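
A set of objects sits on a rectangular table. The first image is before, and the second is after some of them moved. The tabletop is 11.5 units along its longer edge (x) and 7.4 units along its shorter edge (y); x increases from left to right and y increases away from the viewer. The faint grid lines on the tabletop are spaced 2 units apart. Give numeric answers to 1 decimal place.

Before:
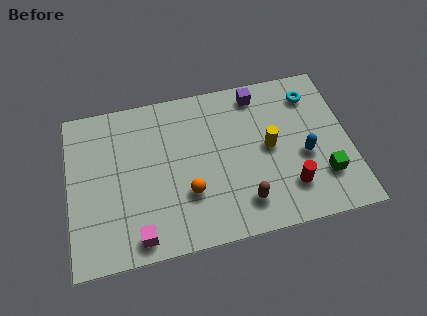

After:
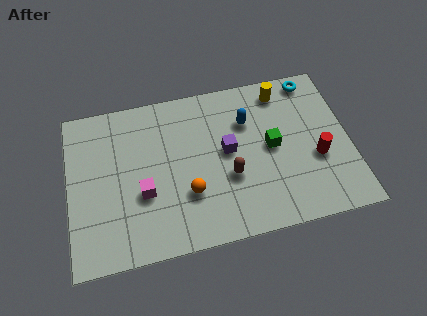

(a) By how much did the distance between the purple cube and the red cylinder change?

-0.9

Before: roughly 4.7 units apart; after: 3.8. That's 0.9 units closer together.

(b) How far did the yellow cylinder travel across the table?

2.6

The yellow cylinder was near (8.2, 3.8) before and (8.9, 6.3) after, so it travelled √(0.7² + 2.5²) ≈ 2.6 units.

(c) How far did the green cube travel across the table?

2.7

From (10.3, 2.0) to (8.3, 3.8), the green cube covered √(2.0² + 1.8²) ≈ 2.7 units.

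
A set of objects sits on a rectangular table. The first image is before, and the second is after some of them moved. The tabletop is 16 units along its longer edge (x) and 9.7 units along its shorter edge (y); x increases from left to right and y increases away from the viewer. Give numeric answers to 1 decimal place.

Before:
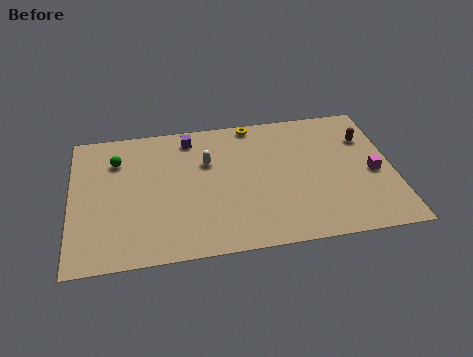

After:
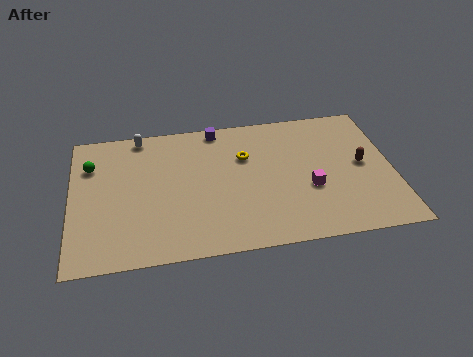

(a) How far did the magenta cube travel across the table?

3.3

The magenta cube moved from about (15.0, 4.3) to (11.8, 3.7), a distance of √(3.2² + 0.6²) ≈ 3.3.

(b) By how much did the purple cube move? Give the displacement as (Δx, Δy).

(1.4, 0.5)

From the two frames, the purple cube sits at roughly (6.0, 8.3) before and (7.4, 8.8) after.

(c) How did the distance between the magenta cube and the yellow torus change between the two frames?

-3.2

They were about 7.4 units apart before and 4.2 after — 3.2 units closer together.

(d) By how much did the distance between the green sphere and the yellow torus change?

+0.6

The distance was about 7.1 in the first image and 7.7 in the second, so they moved 0.6 units further apart.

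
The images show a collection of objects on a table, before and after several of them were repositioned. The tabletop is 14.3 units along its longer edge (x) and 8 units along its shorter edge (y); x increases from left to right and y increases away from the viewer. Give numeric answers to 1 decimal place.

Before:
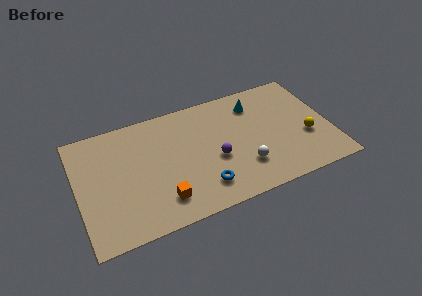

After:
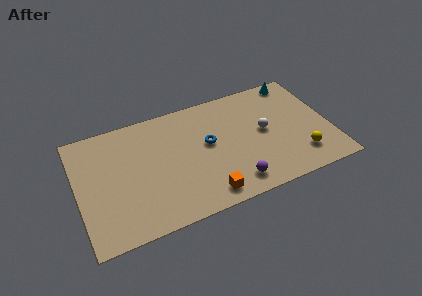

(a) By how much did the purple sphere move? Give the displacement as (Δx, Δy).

(0.8, -2.0)

The purple sphere was at about (7.7, 3.3) and moved to about (8.5, 1.3).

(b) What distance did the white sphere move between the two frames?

2.4

The white sphere was near (9.2, 2.2) before and (10.6, 4.2) after, so it travelled √(1.4² + 2.0²) ≈ 2.4 units.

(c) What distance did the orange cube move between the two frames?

2.5

The orange cube moved from about (4.5, 1.7) to (6.9, 1.1), a distance of √(2.4² + 0.6²) ≈ 2.5.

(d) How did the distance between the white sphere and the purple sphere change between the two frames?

+1.7

Before: roughly 1.9 units apart; after: 3.6. That's 1.7 units further apart.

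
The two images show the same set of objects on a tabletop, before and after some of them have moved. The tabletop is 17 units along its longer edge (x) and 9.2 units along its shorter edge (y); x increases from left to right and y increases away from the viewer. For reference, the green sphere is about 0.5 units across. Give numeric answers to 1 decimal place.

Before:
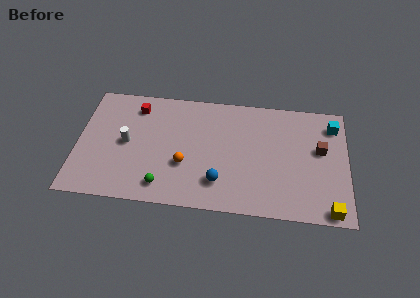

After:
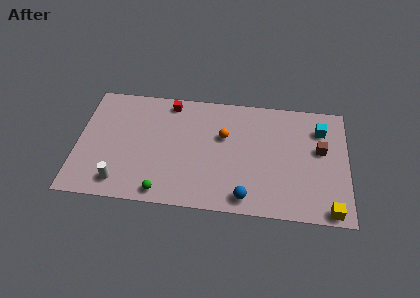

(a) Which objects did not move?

the yellow cube and the brown cube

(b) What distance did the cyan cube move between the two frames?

0.9

From (16.1, 7.4) to (15.3, 7.0), the cyan cube covered √(0.8² + 0.4²) ≈ 0.9 units.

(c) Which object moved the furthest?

the orange sphere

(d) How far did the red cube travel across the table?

2.2

The red cube moved from about (3.6, 7.5) to (5.7, 8.1), a distance of √(2.1² + 0.6²) ≈ 2.2.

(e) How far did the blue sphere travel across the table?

2.0

The blue sphere was near (9.0, 2.2) before and (10.7, 1.2) after, so it travelled √(1.7² + 1.0²) ≈ 2.0 units.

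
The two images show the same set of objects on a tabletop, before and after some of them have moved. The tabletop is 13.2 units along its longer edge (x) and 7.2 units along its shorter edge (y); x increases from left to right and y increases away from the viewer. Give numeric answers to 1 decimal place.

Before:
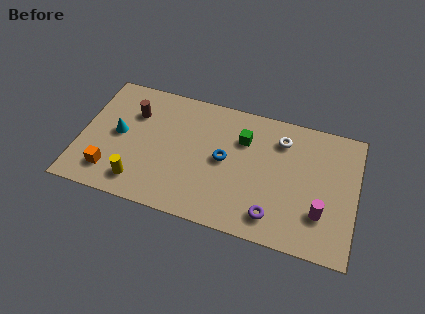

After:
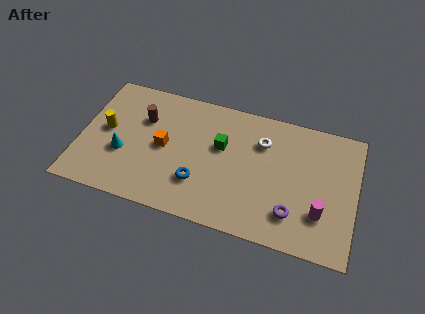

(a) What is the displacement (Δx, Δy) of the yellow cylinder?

(-1.8, 2.5)

The yellow cylinder started near (3.0, 1.3) and ended near (1.2, 3.8).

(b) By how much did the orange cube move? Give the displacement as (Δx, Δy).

(2.4, 2.1)

The orange cube was at about (1.6, 1.5) and moved to about (4.0, 3.6).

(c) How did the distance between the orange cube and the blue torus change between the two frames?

-3.4

The distance was about 5.7 in the first image and 2.3 in the second, so they moved 3.4 units closer together.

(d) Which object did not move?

the magenta cylinder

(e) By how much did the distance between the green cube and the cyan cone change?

-1.2

Before: roughly 6.1 units apart; after: 4.9. That's 1.2 units closer together.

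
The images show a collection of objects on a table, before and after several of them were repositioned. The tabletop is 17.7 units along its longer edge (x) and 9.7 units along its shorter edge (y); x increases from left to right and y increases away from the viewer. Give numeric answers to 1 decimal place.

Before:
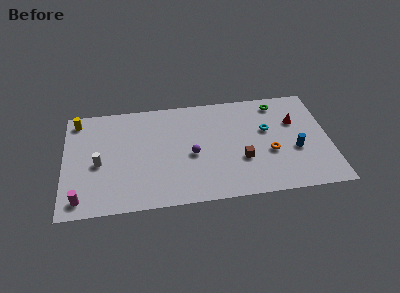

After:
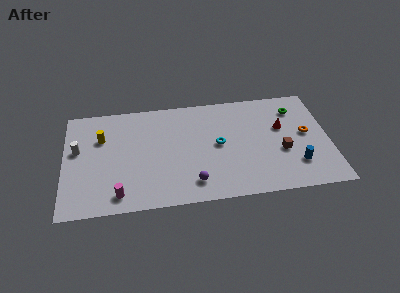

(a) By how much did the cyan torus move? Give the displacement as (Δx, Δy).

(-3.3, -0.9)

The cyan torus started near (13.6, 5.9) and ended near (10.3, 5.0).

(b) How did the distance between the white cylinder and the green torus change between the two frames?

+2.1

They were about 12.7 units apart before and 14.8 after — 2.1 units further apart.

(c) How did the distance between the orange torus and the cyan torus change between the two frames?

+3.8

The distance was about 2.1 in the first image and 5.9 in the second, so they moved 3.8 units further apart.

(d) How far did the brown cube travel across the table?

2.7

The brown cube moved from about (11.8, 3.4) to (14.5, 3.8), a distance of √(2.7² + 0.4²) ≈ 2.7.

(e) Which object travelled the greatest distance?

the cyan torus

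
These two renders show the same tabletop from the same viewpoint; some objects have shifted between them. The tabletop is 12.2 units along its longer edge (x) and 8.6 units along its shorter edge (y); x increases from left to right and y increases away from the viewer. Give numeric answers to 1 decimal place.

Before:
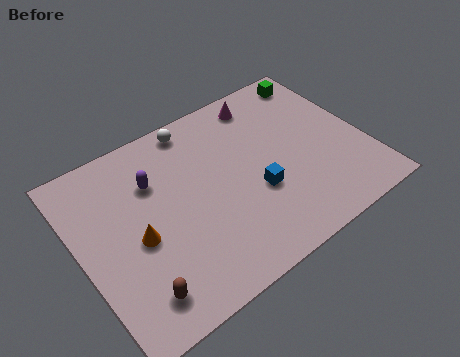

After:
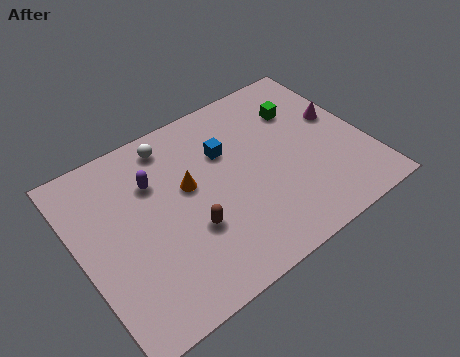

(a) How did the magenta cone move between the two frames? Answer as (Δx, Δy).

(2.8, -2.4)

The magenta cone started near (8.5, 7.4) and ended near (11.3, 5.0).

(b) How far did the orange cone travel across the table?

2.7

From (2.3, 3.8) to (4.7, 5.0), the orange cone covered √(2.4² + 1.2²) ≈ 2.7 units.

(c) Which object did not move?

the purple capsule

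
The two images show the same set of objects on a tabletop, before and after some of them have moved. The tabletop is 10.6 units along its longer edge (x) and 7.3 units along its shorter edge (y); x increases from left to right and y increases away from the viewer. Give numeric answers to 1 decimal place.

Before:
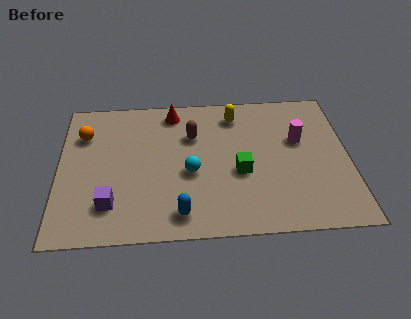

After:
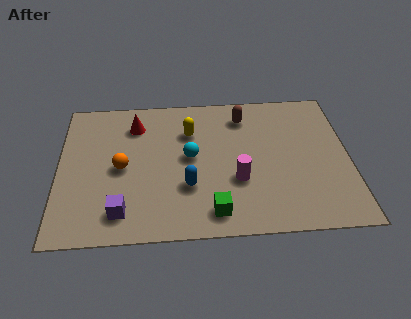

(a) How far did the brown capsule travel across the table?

2.1

The brown capsule moved from about (4.9, 5.0) to (6.8, 5.9), a distance of √(1.9² + 0.9²) ≈ 2.1.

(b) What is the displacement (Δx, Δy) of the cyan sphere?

(0.0, 0.8)

The cyan sphere started near (4.8, 3.1) and ended near (4.8, 3.9).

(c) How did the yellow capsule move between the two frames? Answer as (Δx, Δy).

(-1.7, -0.8)

The yellow capsule was at about (6.5, 6.0) and moved to about (4.8, 5.2).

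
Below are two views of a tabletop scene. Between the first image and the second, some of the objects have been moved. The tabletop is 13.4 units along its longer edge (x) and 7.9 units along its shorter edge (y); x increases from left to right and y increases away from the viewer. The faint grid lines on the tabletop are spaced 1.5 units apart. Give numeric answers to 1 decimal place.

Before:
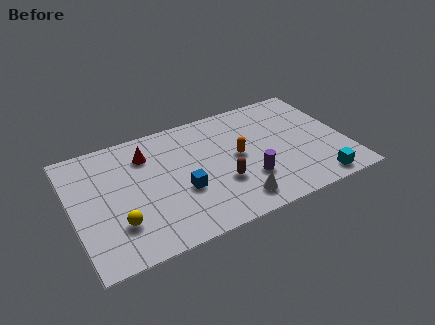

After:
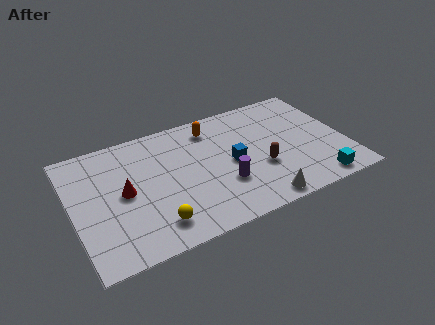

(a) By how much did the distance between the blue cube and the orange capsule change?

-0.3

They were about 3.1 units apart before and 2.8 after — 0.3 units closer together.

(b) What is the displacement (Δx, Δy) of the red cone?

(-1.3, -2.0)

The red cone was at about (3.8, 6.0) and moved to about (2.5, 4.0).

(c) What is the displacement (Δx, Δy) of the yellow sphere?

(1.7, -0.7)

From the two frames, the yellow sphere sits at roughly (2.0, 2.2) before and (3.7, 1.5) after.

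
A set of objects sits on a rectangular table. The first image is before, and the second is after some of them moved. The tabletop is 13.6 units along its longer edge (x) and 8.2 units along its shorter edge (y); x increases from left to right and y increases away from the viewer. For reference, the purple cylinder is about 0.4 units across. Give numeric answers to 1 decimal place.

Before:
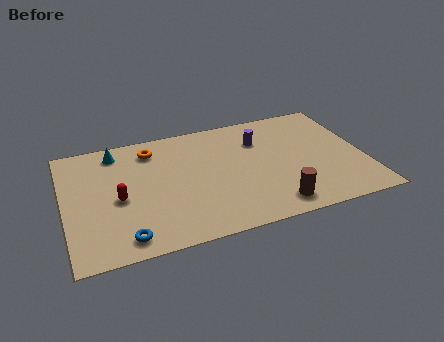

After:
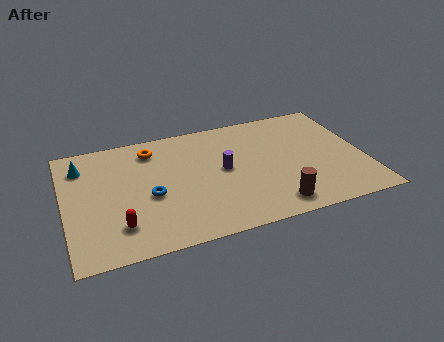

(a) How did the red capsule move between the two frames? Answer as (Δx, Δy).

(-0.1, -1.8)

The red capsule was at about (2.4, 3.7) and moved to about (2.3, 1.9).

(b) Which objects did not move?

the orange torus and the brown cylinder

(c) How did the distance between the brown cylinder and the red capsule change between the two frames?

-0.3

The distance was about 7.2 in the first image and 6.9 in the second, so they moved 0.3 units closer together.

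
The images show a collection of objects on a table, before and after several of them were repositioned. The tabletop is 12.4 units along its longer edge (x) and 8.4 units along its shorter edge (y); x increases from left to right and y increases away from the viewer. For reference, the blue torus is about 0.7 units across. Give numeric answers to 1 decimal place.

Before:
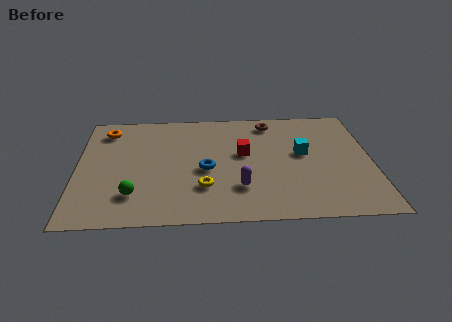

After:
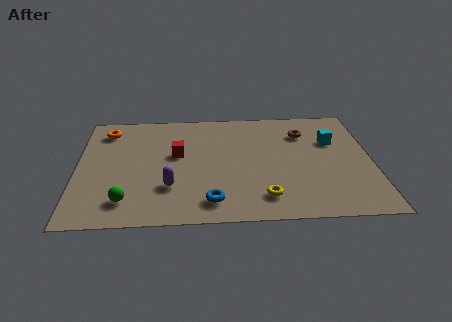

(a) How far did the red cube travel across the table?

2.8

The red cube was near (7.0, 4.8) before and (4.2, 4.9) after, so it travelled √(2.8² + 0.1²) ≈ 2.8 units.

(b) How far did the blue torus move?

2.3

The blue torus moved from about (5.4, 3.7) to (5.6, 1.4), a distance of √(0.2² + 2.3²) ≈ 2.3.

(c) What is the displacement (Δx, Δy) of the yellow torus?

(2.5, -0.8)

The yellow torus started near (5.3, 2.4) and ended near (7.8, 1.6).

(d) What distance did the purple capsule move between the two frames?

2.9

The purple capsule moved from about (6.8, 2.3) to (3.9, 2.5), a distance of √(2.9² + 0.2²) ≈ 2.9.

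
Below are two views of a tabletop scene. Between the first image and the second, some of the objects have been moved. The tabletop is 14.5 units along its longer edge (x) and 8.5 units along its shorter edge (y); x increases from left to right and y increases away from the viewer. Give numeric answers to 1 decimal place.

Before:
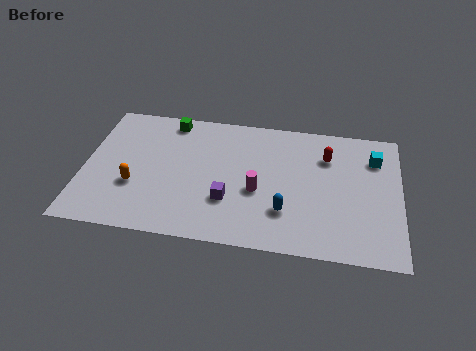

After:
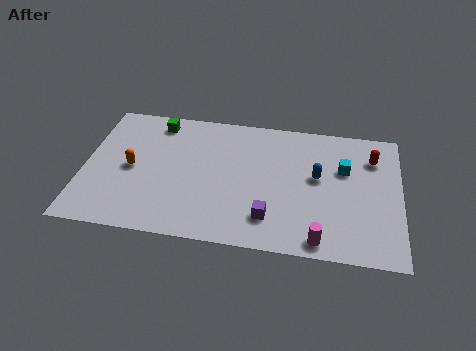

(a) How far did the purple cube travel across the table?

2.1

The purple cube was near (6.7, 2.7) before and (8.6, 1.9) after, so it travelled √(1.9² + 0.8²) ≈ 2.1 units.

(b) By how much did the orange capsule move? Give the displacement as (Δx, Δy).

(-0.2, 1.1)

The orange capsule started near (2.4, 3.0) and ended near (2.2, 4.1).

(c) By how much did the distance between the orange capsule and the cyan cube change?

-1.6

The distance was about 11.4 in the first image and 9.8 in the second, so they moved 1.6 units closer together.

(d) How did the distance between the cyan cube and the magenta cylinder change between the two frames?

-1.3

Before: roughly 6.0 units apart; after: 4.7. That's 1.3 units closer together.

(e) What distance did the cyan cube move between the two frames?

1.7

From (13.3, 6.4) to (11.9, 5.5), the cyan cube covered √(1.4² + 0.9²) ≈ 1.7 units.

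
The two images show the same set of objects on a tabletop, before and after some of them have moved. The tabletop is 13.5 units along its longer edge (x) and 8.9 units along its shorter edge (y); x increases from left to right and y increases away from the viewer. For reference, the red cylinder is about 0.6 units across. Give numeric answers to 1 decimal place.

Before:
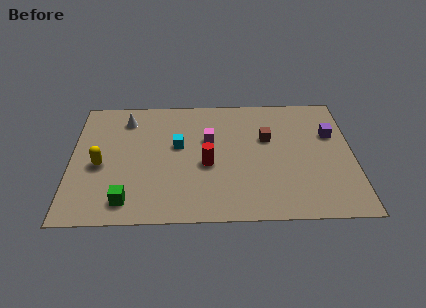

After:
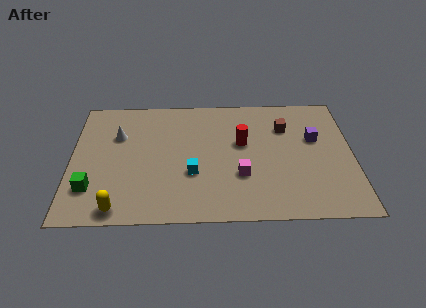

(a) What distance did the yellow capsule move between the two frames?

3.1

From (1.4, 3.9) to (2.3, 0.9), the yellow capsule covered √(0.9² + 3.0²) ≈ 3.1 units.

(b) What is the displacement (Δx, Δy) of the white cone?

(-0.4, -1.2)

From the two frames, the white cone sits at roughly (2.6, 7.2) before and (2.2, 6.0) after.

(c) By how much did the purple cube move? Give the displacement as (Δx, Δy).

(-0.8, -0.3)

From the two frames, the purple cube sits at roughly (12.5, 5.8) before and (11.7, 5.5) after.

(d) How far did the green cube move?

1.9

The green cube moved from about (2.7, 1.4) to (1.0, 2.3), a distance of √(1.7² + 0.9²) ≈ 1.9.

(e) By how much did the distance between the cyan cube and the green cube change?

+0.4

They were about 4.5 units apart before and 4.9 after — 0.4 units further apart.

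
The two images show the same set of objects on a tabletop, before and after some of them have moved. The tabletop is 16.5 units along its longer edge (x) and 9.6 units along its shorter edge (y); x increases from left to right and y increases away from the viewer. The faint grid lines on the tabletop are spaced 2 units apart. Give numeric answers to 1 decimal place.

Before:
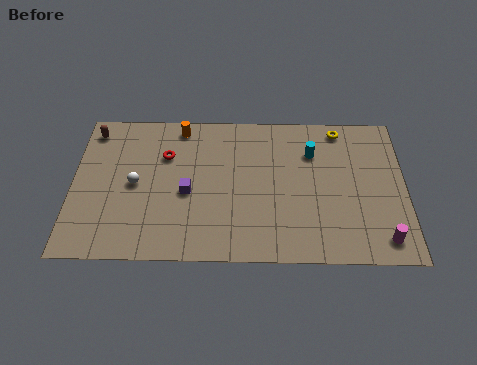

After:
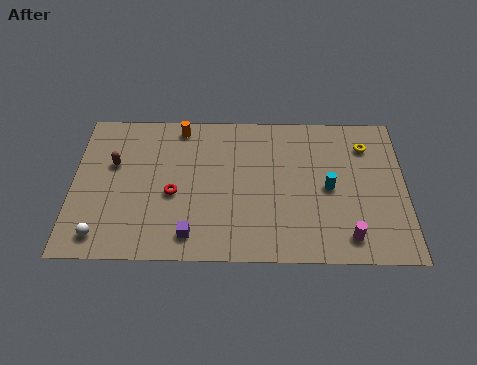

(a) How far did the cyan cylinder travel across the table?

2.4

The cyan cylinder moved from about (11.9, 6.9) to (12.7, 4.6), a distance of √(0.8² + 2.3²) ≈ 2.4.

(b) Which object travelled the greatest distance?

the white sphere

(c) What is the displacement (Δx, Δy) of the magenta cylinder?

(-1.7, 0.1)

The magenta cylinder was at about (15.3, 1.4) and moved to about (13.6, 1.5).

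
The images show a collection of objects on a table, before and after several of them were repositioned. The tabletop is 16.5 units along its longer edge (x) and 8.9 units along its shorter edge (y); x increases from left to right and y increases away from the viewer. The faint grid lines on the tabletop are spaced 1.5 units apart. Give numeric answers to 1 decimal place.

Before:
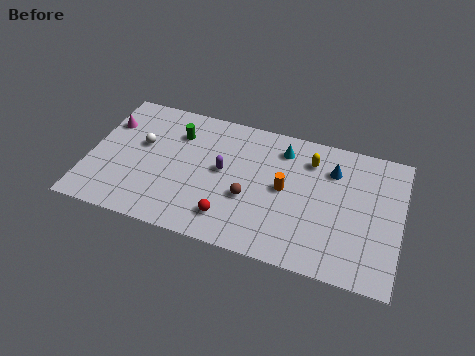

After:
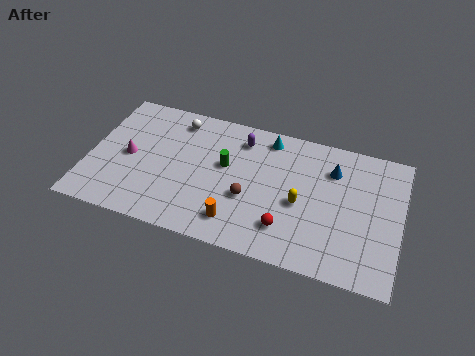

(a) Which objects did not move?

the brown sphere and the blue cone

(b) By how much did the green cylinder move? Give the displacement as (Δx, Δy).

(2.7, -1.4)

The green cylinder started near (4.5, 6.6) and ended near (7.2, 5.2).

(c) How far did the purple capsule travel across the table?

2.5

The purple capsule was near (7.1, 4.8) before and (7.9, 7.2) after, so it travelled √(0.8² + 2.4²) ≈ 2.5 units.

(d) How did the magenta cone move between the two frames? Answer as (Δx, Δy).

(1.3, -2.0)

The magenta cone was at about (0.8, 6.3) and moved to about (2.1, 4.3).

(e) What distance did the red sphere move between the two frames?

3.0

From (7.7, 1.8) to (10.7, 2.1), the red sphere covered √(3.0² + 0.3²) ≈ 3.0 units.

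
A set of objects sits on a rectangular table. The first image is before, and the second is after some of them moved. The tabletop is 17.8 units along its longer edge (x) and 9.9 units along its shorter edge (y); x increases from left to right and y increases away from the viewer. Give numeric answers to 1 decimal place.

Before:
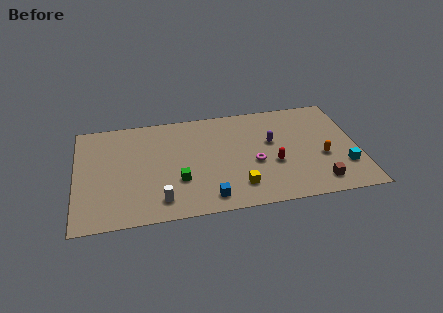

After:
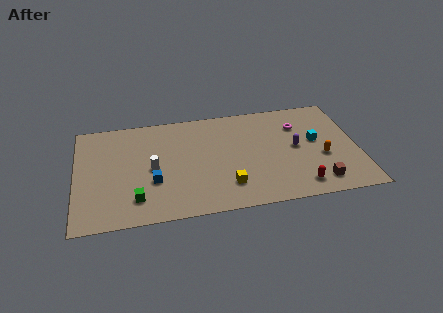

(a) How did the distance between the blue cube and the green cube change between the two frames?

-0.8

They were about 2.6 units apart before and 1.8 after — 0.8 units closer together.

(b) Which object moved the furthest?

the magenta torus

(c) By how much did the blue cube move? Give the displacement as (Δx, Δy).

(-3.4, 2.1)

The blue cube was at about (8.2, 1.4) and moved to about (4.8, 3.5).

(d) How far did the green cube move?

3.0

From (6.4, 3.3) to (3.7, 2.1), the green cube covered √(2.7² + 1.2²) ≈ 3.0 units.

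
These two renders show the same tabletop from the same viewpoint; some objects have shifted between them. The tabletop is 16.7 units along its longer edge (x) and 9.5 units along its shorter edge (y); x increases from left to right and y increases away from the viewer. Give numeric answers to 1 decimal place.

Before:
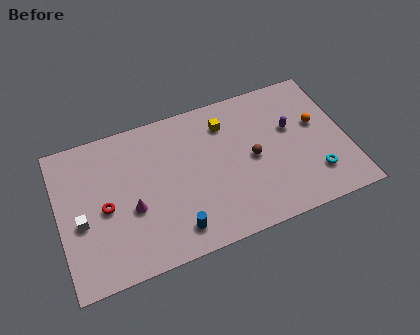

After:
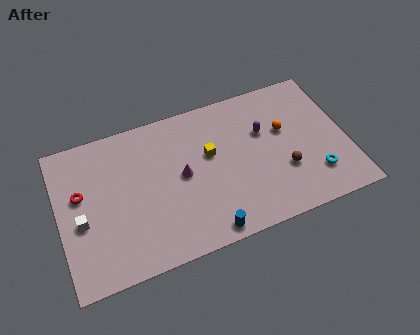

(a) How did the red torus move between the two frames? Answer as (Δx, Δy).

(-1.3, 1.3)

The red torus was at about (2.6, 4.4) and moved to about (1.3, 5.7).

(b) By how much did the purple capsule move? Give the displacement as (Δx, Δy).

(-1.6, 0.3)

From the two frames, the purple capsule sits at roughly (13.6, 5.8) before and (12.0, 6.1) after.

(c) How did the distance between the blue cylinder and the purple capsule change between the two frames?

-1.8

Before: roughly 8.3 units apart; after: 6.5. That's 1.8 units closer together.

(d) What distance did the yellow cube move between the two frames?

2.0

The yellow cube was near (9.9, 7.4) before and (8.8, 5.7) after, so it travelled √(1.1² + 1.7²) ≈ 2.0 units.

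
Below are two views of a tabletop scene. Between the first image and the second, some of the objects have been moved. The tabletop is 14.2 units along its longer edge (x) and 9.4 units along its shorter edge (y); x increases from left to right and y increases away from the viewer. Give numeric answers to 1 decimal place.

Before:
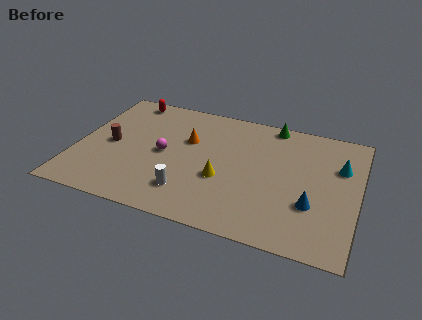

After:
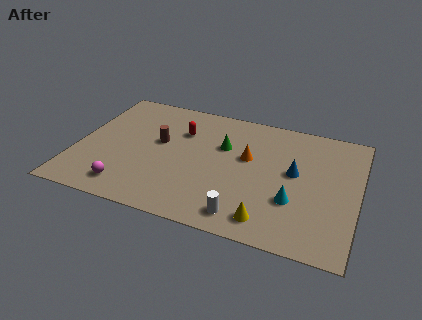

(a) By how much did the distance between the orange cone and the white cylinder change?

+0.4

The distance was about 3.9 in the first image and 4.3 in the second, so they moved 0.4 units further apart.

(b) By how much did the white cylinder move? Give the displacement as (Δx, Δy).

(2.9, -0.8)

The white cylinder was at about (5.9, 2.1) and moved to about (8.8, 1.3).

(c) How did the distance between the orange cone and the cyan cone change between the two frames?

-4.2

They were about 7.7 units apart before and 3.5 after — 4.2 units closer together.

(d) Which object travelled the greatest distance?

the cyan cone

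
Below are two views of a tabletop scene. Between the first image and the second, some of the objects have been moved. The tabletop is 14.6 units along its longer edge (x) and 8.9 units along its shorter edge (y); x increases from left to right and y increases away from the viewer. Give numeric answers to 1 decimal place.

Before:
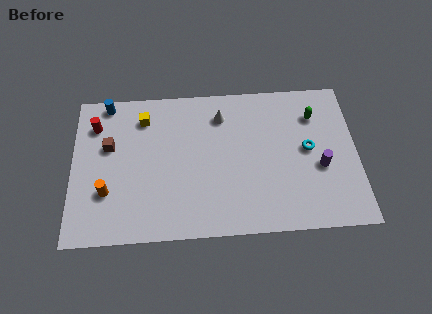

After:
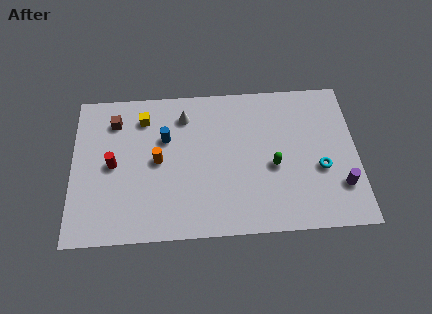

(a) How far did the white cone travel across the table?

1.9

The white cone moved from about (7.7, 7.0) to (5.8, 7.1), a distance of √(1.9² + 0.1²) ≈ 1.9.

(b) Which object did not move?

the yellow cube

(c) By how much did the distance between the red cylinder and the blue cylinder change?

+1.6

Before: roughly 1.4 units apart; after: 3.0. That's 1.6 units further apart.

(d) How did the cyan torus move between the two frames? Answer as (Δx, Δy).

(0.6, -1.2)

The cyan torus started near (12.1, 4.7) and ended near (12.7, 3.5).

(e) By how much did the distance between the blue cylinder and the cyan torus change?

-2.6

The distance was about 10.8 in the first image and 8.2 in the second, so they moved 2.6 units closer together.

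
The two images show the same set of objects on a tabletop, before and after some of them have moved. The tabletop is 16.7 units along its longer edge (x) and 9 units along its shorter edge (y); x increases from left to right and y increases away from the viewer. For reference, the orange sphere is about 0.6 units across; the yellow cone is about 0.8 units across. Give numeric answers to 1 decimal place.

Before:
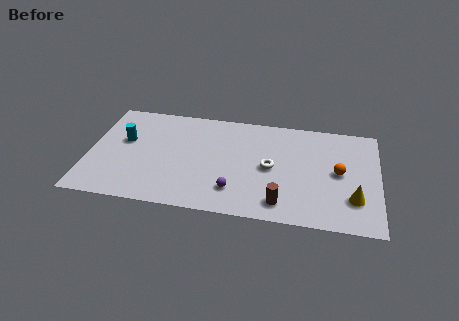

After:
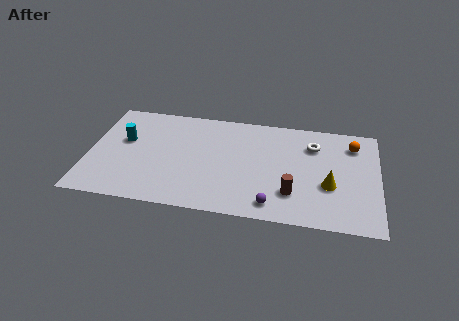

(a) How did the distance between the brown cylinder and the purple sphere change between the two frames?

-1.2

The distance was about 2.8 in the first image and 1.6 in the second, so they moved 1.2 units closer together.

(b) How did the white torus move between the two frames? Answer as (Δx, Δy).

(2.4, 2.3)

From the two frames, the white torus sits at roughly (10.5, 4.4) before and (12.9, 6.7) after.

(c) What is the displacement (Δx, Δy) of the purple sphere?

(2.2, -0.8)

From the two frames, the purple sphere sits at roughly (8.5, 2.1) before and (10.7, 1.3) after.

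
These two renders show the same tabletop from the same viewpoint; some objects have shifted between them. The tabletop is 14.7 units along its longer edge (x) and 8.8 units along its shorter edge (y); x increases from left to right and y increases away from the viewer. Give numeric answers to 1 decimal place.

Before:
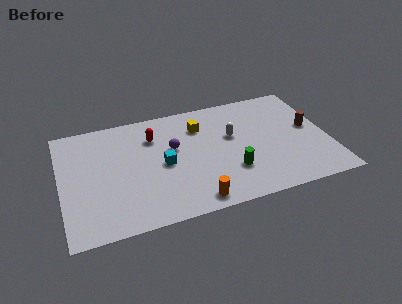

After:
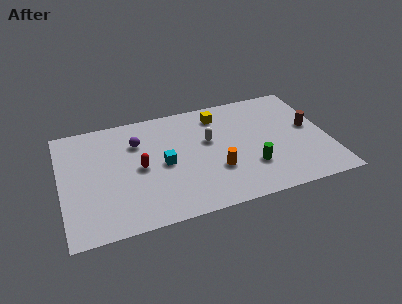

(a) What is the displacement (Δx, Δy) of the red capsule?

(-0.9, -2.2)

From the two frames, the red capsule sits at roughly (5.2, 6.5) before and (4.3, 4.3) after.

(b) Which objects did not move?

the cyan cube and the brown cylinder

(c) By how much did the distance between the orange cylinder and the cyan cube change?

-0.4

The distance was about 3.5 in the first image and 3.1 in the second, so they moved 0.4 units closer together.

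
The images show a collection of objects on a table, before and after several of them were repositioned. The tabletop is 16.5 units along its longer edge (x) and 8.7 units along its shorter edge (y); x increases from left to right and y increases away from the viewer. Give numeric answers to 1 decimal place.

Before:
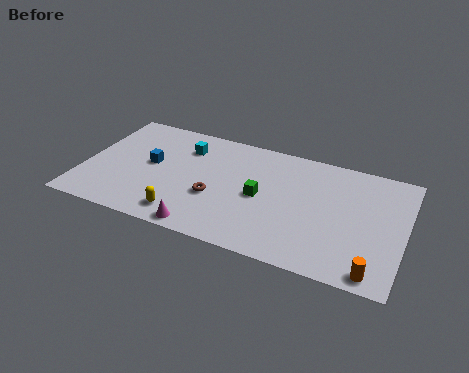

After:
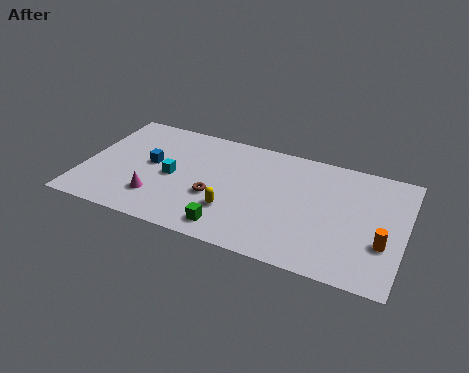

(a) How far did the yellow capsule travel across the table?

2.7

From (5.5, 1.4) to (7.9, 2.6), the yellow capsule covered √(2.4² + 1.2²) ≈ 2.7 units.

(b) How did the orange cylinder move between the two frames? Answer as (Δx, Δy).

(0.3, 2.1)

The orange cylinder was at about (15.2, 0.9) and moved to about (15.5, 3.0).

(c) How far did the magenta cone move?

3.0

From (6.6, 0.8) to (4.0, 2.2), the magenta cone covered √(2.6² + 1.4²) ≈ 3.0 units.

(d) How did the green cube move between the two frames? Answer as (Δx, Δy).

(-1.3, -2.9)

From the two frames, the green cube sits at roughly (9.2, 4.2) before and (7.9, 1.3) after.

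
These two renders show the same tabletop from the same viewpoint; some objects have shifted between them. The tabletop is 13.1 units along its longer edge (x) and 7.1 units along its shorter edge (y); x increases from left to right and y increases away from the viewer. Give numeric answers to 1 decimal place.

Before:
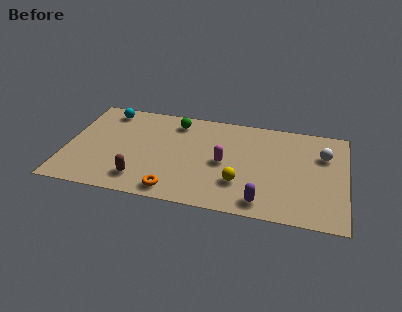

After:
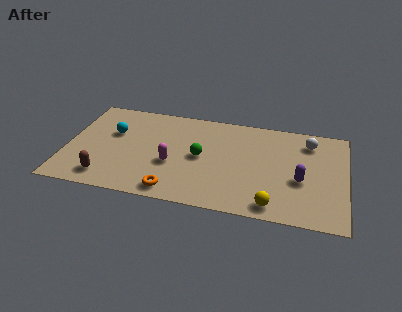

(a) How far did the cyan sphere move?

1.6

The cyan sphere was near (1.7, 6.1) before and (2.1, 4.5) after, so it travelled √(0.4² + 1.6²) ≈ 1.6 units.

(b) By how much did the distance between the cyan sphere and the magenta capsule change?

-2.9

The distance was about 6.3 in the first image and 3.4 in the second, so they moved 2.9 units closer together.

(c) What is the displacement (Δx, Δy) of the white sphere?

(-0.7, 0.8)

The white sphere started near (12.0, 4.9) and ended near (11.3, 5.7).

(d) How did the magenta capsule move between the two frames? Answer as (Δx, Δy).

(-2.4, -0.6)

The magenta capsule was at about (7.4, 3.4) and moved to about (5.0, 2.8).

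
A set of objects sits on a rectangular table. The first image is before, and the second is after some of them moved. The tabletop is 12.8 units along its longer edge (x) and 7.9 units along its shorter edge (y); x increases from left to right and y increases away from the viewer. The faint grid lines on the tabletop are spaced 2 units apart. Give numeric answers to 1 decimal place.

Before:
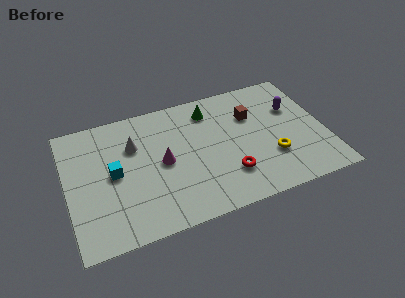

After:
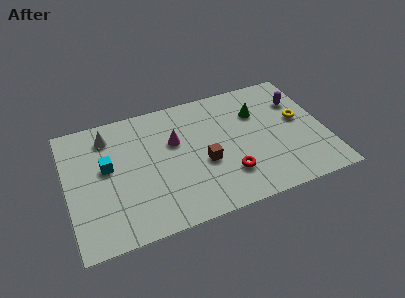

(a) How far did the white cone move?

1.6

The white cone was near (3.4, 5.4) before and (2.2, 6.4) after, so it travelled √(1.2² + 1.0²) ≈ 1.6 units.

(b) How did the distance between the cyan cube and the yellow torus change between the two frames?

+1.8

The distance was about 7.8 in the first image and 9.6 in the second, so they moved 1.8 units further apart.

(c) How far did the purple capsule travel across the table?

0.5

The purple capsule was near (11.4, 5.2) before and (11.7, 5.6) after, so it travelled √(0.3² + 0.4²) ≈ 0.5 units.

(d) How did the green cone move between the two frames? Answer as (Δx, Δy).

(2.3, -0.9)

The green cone was at about (7.3, 6.4) and moved to about (9.6, 5.5).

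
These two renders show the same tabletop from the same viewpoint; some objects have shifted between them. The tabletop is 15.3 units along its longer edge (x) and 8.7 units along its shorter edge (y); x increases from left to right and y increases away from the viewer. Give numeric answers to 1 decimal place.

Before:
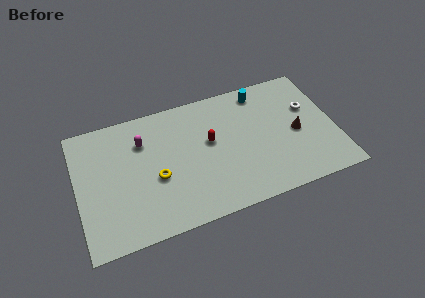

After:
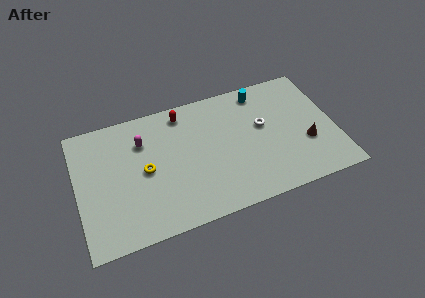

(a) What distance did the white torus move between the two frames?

2.8

The white torus was near (13.9, 5.5) before and (11.1, 5.1) after, so it travelled √(2.8² + 0.4²) ≈ 2.8 units.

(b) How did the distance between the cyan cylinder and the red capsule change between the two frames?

+0.6

The distance was about 4.1 in the first image and 4.7 in the second, so they moved 0.6 units further apart.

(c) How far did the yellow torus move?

0.9

From (4.6, 3.6) to (4.0, 4.3), the yellow torus covered √(0.6² + 0.7²) ≈ 0.9 units.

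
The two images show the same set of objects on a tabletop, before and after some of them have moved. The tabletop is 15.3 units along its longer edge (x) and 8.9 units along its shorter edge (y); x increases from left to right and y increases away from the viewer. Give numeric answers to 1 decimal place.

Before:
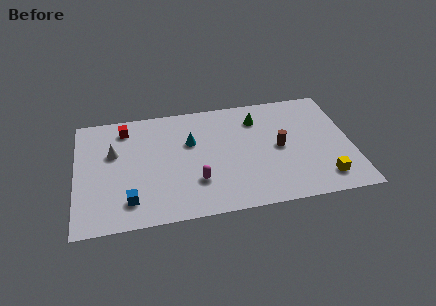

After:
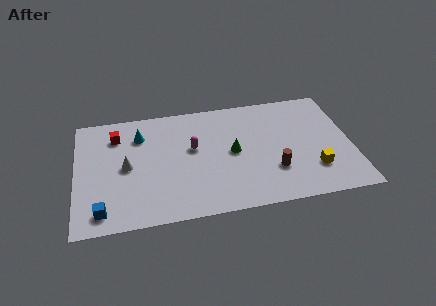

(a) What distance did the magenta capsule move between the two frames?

2.6

The magenta capsule moved from about (6.6, 2.6) to (6.5, 5.2), a distance of √(0.1² + 2.6²) ≈ 2.6.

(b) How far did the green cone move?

2.8

The green cone moved from about (10.2, 6.9) to (8.7, 4.5), a distance of √(1.5² + 2.4²) ≈ 2.8.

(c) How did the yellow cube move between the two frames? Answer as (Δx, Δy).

(-0.5, 0.8)

The yellow cube started near (13.6, 1.6) and ended near (13.1, 2.4).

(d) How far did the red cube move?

0.7

From (2.8, 7.4) to (2.3, 6.9), the red cube covered √(0.5² + 0.5²) ≈ 0.7 units.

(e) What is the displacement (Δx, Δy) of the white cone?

(0.7, -1.2)

The white cone started near (2.1, 5.6) and ended near (2.8, 4.4).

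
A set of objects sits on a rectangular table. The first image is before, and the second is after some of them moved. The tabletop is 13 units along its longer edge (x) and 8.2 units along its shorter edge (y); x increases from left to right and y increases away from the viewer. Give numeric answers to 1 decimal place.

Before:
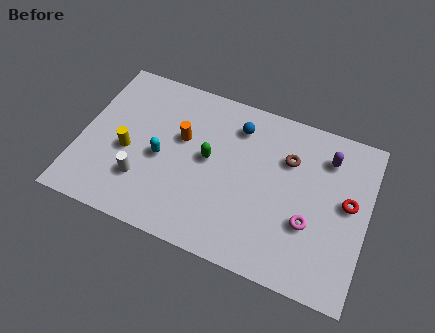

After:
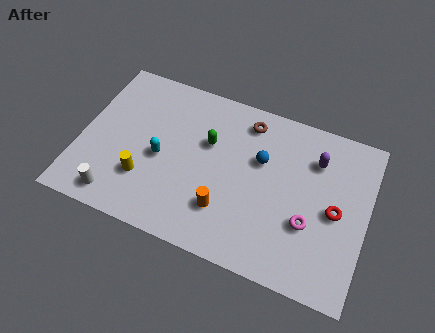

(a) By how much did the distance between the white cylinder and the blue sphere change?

+1.6

The distance was about 5.7 in the first image and 7.3 in the second, so they moved 1.6 units further apart.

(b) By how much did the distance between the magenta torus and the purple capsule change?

-0.3

Before: roughly 3.5 units apart; after: 3.2. That's 0.3 units closer together.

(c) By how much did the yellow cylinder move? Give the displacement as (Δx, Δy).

(0.9, -1.1)

The yellow cylinder was at about (2.2, 3.5) and moved to about (3.1, 2.4).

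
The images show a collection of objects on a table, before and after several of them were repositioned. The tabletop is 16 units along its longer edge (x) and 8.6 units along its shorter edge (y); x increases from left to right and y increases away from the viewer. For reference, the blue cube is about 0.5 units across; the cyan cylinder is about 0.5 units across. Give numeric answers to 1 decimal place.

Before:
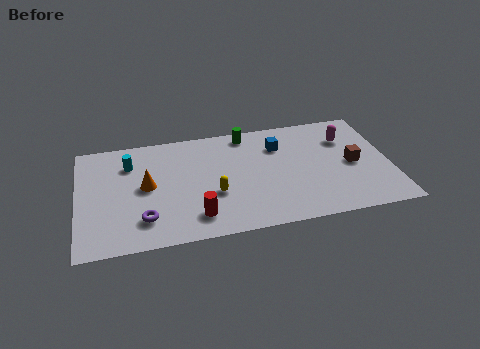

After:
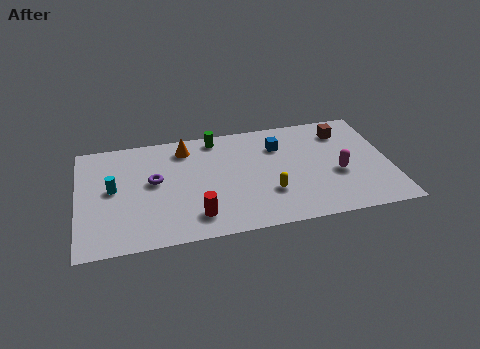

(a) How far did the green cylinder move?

1.6

The green cylinder was near (8.8, 7.6) before and (7.2, 7.6) after, so it travelled √(1.6² + 0.0²) ≈ 1.6 units.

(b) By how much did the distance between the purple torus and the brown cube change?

-0.9

They were about 11.0 units apart before and 10.1 after — 0.9 units closer together.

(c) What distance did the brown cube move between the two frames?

2.7

The brown cube was near (14.1, 4.1) before and (13.8, 6.8) after, so it travelled √(0.3² + 2.7²) ≈ 2.7 units.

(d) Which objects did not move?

the red cylinder and the blue cube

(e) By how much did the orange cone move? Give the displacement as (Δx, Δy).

(2.1, 2.6)

From the two frames, the orange cone sits at roughly (3.5, 4.5) before and (5.6, 7.1) after.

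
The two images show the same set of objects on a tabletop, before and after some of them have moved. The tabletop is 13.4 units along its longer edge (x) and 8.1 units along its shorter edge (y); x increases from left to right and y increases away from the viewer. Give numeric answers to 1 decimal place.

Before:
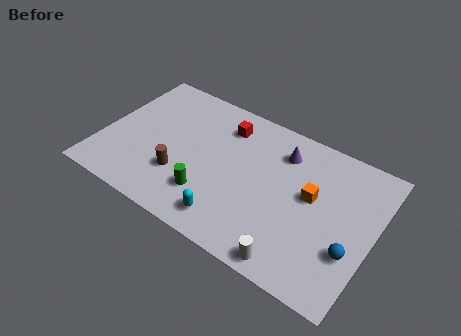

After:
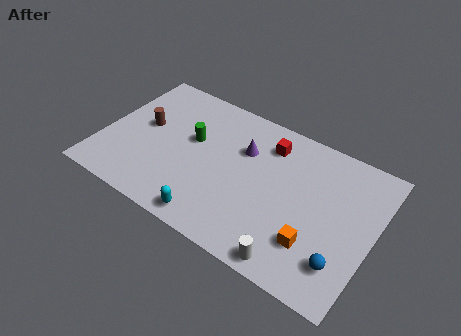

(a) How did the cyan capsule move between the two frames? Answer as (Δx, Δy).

(-0.8, -0.4)

The cyan capsule started near (6.8, 1.3) and ended near (6.0, 0.9).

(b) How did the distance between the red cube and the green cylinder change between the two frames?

-0.4

The distance was about 4.3 in the first image and 3.9 in the second, so they moved 0.4 units closer together.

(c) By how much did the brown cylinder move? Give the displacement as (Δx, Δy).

(-2.2, 2.0)

From the two frames, the brown cylinder sits at roughly (4.1, 2.5) before and (1.9, 4.5) after.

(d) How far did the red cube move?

2.2

The red cube moved from about (5.7, 6.4) to (7.9, 6.4), a distance of √(2.2² + 0.0²) ≈ 2.2.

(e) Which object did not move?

the white cylinder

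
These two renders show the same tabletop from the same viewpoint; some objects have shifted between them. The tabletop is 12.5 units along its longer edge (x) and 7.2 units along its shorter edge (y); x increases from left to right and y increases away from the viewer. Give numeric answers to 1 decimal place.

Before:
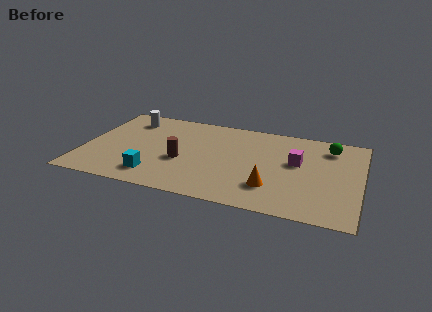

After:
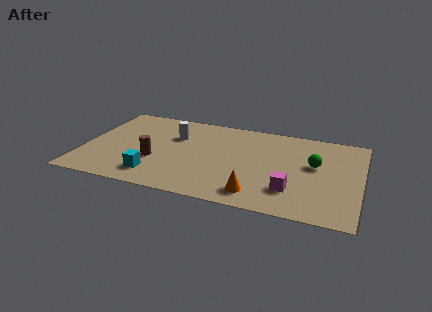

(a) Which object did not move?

the cyan cube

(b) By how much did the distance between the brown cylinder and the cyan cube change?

-0.7

The distance was about 1.9 in the first image and 1.2 in the second, so they moved 0.7 units closer together.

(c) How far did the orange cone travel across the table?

0.9

The orange cone moved from about (8.6, 1.9) to (8.0, 1.2), a distance of √(0.6² + 0.7²) ≈ 0.9.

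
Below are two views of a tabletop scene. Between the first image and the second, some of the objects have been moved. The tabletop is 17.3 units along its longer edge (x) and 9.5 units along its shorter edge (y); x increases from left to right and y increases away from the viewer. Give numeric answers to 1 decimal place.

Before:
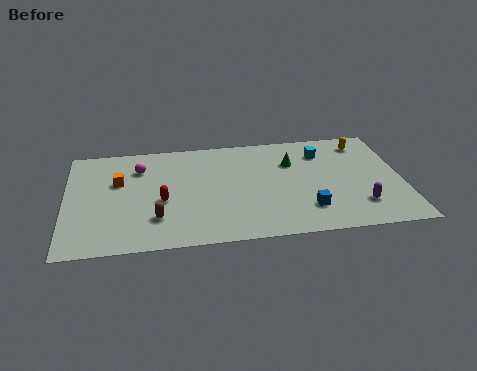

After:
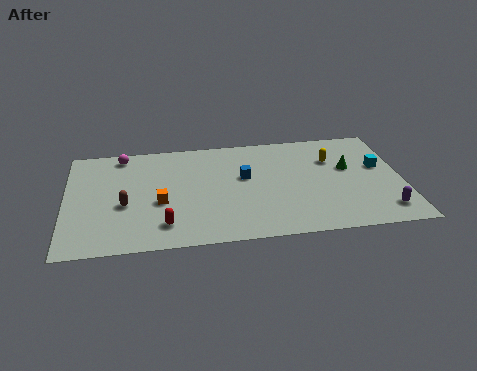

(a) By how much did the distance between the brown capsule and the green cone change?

+3.5

They were about 8.2 units apart before and 11.7 after — 3.5 units further apart.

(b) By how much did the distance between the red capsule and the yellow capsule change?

-1.3

The distance was about 11.3 in the first image and 10.0 in the second, so they moved 1.3 units closer together.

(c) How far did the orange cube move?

3.0

From (2.7, 6.0) to (4.8, 3.9), the orange cube covered √(2.1² + 2.1²) ≈ 3.0 units.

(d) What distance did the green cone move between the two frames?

3.0

The green cone moved from about (11.7, 6.6) to (14.6, 5.7), a distance of √(2.9² + 0.9²) ≈ 3.0.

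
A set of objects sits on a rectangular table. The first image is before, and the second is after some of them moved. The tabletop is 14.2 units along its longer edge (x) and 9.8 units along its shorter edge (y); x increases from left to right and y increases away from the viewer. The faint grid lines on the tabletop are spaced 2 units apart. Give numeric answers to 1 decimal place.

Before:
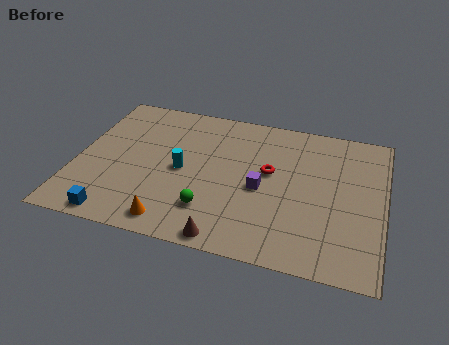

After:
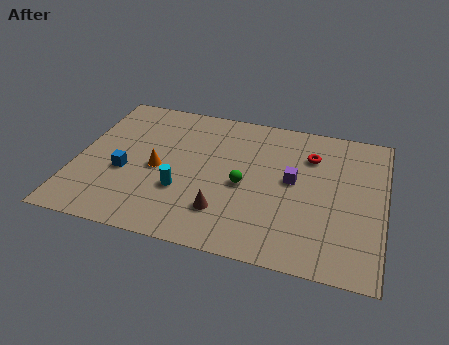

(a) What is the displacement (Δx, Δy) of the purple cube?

(1.4, 0.9)

The purple cube started near (8.6, 4.4) and ended near (10.0, 5.3).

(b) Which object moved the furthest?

the orange cone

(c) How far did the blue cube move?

3.0

From (2.2, 0.9) to (2.3, 3.9), the blue cube covered √(0.1² + 3.0²) ≈ 3.0 units.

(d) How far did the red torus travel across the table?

2.4

From (8.9, 5.6) to (10.7, 7.2), the red torus covered √(1.8² + 1.6²) ≈ 2.4 units.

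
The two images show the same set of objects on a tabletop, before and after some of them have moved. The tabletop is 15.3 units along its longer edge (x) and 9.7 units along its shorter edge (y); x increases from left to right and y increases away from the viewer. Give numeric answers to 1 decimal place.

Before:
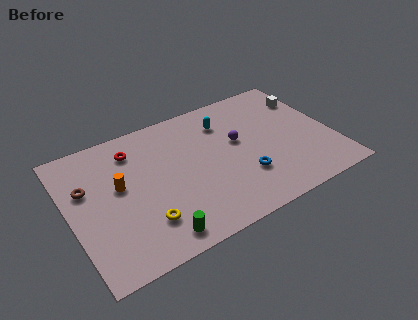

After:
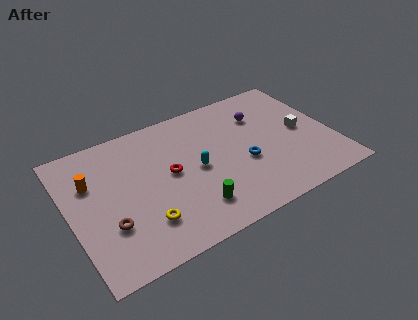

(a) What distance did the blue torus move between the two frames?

1.0

The blue torus was near (9.8, 2.9) before and (10.0, 3.9) after, so it travelled √(0.2² + 1.0²) ≈ 1.0 units.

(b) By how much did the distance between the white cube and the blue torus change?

-2.6

Before: roughly 6.3 units apart; after: 3.7. That's 2.6 units closer together.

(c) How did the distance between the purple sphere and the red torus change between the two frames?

-0.3

Before: roughly 6.3 units apart; after: 6.0. That's 0.3 units closer together.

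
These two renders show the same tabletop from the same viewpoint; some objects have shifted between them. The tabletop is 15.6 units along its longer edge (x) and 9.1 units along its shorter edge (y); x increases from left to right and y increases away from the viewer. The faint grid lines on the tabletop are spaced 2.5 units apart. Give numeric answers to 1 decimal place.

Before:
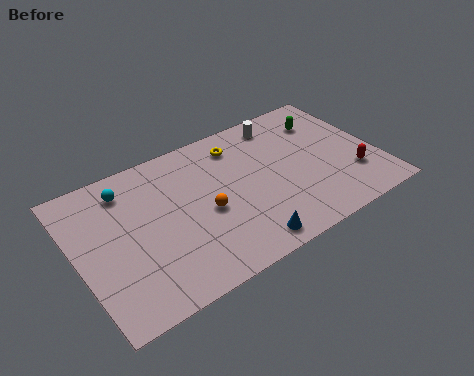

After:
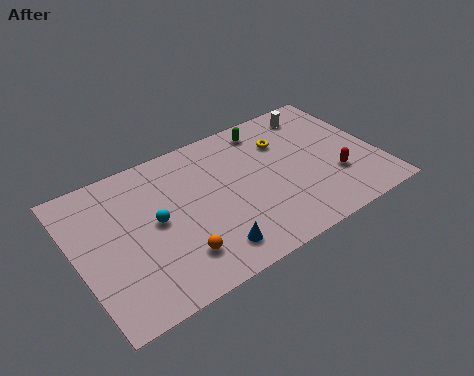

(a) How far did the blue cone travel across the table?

1.8

The blue cone was near (8.0, 1.1) before and (6.3, 1.6) after, so it travelled √(1.7² + 0.5²) ≈ 1.8 units.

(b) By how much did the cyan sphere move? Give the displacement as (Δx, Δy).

(1.1, -2.7)

The cyan sphere started near (2.9, 7.4) and ended near (4.0, 4.7).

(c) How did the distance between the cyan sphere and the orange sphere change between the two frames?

-2.3

Before: roughly 5.0 units apart; after: 2.7. That's 2.3 units closer together.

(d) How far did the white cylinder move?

1.9

From (11.2, 7.8) to (13.1, 7.7), the white cylinder covered √(1.9² + 0.1²) ≈ 1.9 units.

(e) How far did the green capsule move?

3.1

The green capsule moved from about (13.4, 6.9) to (10.4, 7.8), a distance of √(3.0² + 0.9²) ≈ 3.1.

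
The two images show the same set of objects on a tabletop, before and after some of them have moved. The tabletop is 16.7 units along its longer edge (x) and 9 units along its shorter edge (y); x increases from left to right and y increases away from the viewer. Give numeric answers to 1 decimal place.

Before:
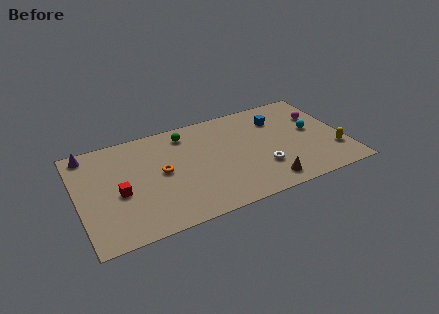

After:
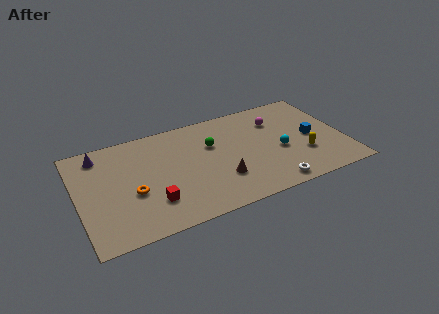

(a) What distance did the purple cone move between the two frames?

0.8

The purple cone moved from about (0.9, 8.0) to (1.6, 7.6), a distance of √(0.7² + 0.4²) ≈ 0.8.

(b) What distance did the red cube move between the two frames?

2.4

The red cube was near (2.5, 3.9) before and (4.4, 2.4) after, so it travelled √(1.9² + 1.5²) ≈ 2.4 units.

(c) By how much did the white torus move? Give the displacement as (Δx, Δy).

(0.4, -1.7)

From the two frames, the white torus sits at roughly (11.3, 2.7) before and (11.7, 1.0) after.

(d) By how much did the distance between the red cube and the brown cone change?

-5.0

Before: roughly 9.3 units apart; after: 4.3. That's 5.0 units closer together.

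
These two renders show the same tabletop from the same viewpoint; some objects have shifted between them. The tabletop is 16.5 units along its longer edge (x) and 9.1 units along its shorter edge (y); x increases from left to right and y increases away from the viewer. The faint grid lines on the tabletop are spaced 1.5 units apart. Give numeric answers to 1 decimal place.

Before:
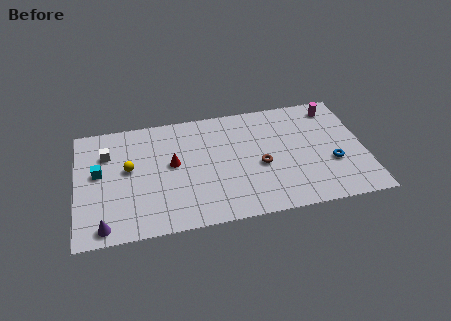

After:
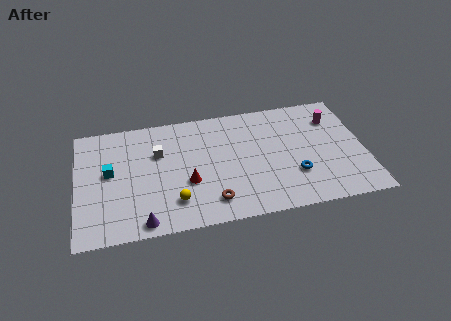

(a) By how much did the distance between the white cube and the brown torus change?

-3.9

They were about 9.1 units apart before and 5.2 after — 3.9 units closer together.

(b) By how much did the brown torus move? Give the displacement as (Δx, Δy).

(-2.9, -2.2)

The brown torus was at about (10.5, 3.9) and moved to about (7.6, 1.7).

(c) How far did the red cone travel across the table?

1.8

The red cone moved from about (5.5, 5.0) to (6.3, 3.4), a distance of √(0.8² + 1.6²) ≈ 1.8.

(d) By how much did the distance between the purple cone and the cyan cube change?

+0.4

They were about 4.1 units apart before and 4.5 after — 0.4 units further apart.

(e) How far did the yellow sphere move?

3.9

From (3.0, 5.1) to (5.5, 2.1), the yellow sphere covered √(2.5² + 3.0²) ≈ 3.9 units.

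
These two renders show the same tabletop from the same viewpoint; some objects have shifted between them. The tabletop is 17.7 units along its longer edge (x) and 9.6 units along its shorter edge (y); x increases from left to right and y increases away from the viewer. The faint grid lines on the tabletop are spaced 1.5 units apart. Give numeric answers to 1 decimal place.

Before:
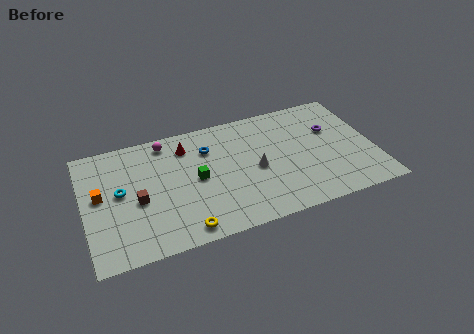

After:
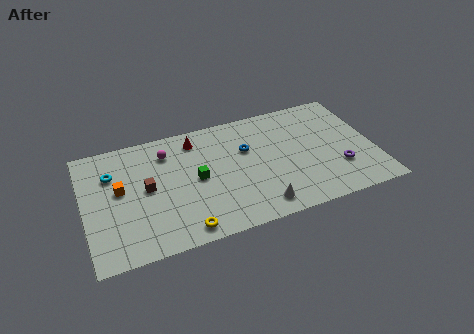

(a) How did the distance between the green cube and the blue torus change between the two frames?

+1.1

They were about 2.4 units apart before and 3.5 after — 1.1 units further apart.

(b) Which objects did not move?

the green cube and the yellow torus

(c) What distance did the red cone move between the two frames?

0.7

The red cone was near (6.4, 7.6) before and (7.0, 8.0) after, so it travelled √(0.6² + 0.4²) ≈ 0.7 units.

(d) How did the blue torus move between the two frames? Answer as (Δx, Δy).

(2.3, -0.8)

From the two frames, the blue torus sits at roughly (7.7, 7.0) before and (10.0, 6.2) after.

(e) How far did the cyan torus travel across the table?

1.6

The cyan torus was near (2.2, 5.2) before and (1.8, 6.8) after, so it travelled √(0.4² + 1.6²) ≈ 1.6 units.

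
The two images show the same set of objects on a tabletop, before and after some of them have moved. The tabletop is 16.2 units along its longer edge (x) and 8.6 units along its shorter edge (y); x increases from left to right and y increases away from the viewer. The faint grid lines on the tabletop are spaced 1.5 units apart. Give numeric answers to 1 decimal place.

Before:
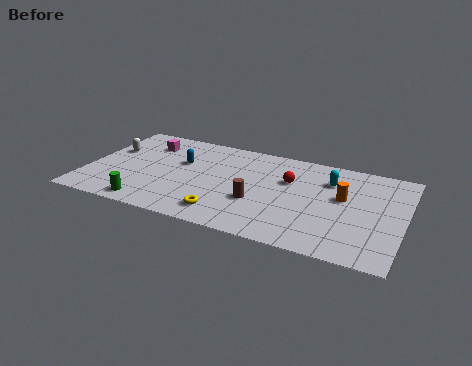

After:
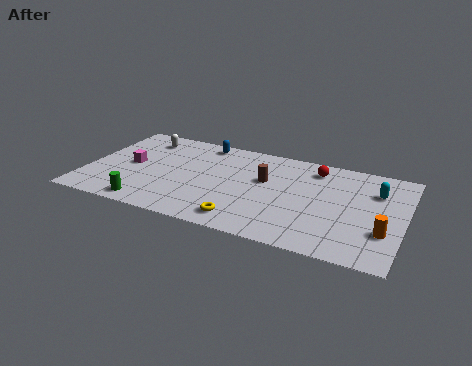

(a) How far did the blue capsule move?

2.4

From (4.7, 5.4) to (5.6, 7.6), the blue capsule covered √(0.9² + 2.2²) ≈ 2.4 units.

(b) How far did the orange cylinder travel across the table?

3.2

The orange cylinder was near (13.1, 5.0) before and (15.3, 2.7) after, so it travelled √(2.2² + 2.3²) ≈ 3.2 units.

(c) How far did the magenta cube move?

2.4

The magenta cube moved from about (2.7, 6.6) to (2.2, 4.3), a distance of √(0.5² + 2.3²) ≈ 2.4.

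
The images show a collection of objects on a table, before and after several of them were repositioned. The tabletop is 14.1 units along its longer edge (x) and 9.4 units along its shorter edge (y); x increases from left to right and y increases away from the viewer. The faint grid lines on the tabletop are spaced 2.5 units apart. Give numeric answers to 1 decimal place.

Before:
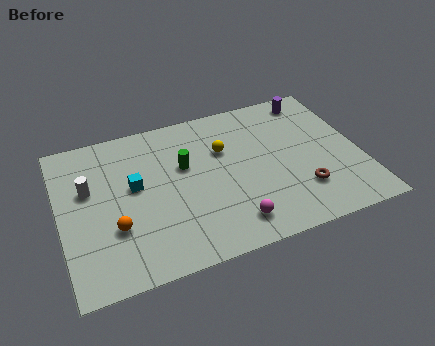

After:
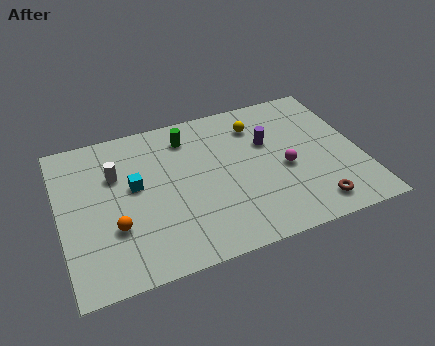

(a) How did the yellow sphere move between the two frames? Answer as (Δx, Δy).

(1.7, 1.1)

From the two frames, the yellow sphere sits at roughly (7.8, 6.2) before and (9.5, 7.3) after.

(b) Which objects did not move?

the cyan cube and the orange sphere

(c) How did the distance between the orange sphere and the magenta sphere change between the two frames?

+2.7

The distance was about 5.5 in the first image and 8.2 in the second, so they moved 2.7 units further apart.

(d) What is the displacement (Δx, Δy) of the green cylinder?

(0.3, 1.8)

The green cylinder started near (5.9, 5.8) and ended near (6.2, 7.6).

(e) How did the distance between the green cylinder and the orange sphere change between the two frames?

+1.5

They were about 4.4 units apart before and 5.9 after — 1.5 units further apart.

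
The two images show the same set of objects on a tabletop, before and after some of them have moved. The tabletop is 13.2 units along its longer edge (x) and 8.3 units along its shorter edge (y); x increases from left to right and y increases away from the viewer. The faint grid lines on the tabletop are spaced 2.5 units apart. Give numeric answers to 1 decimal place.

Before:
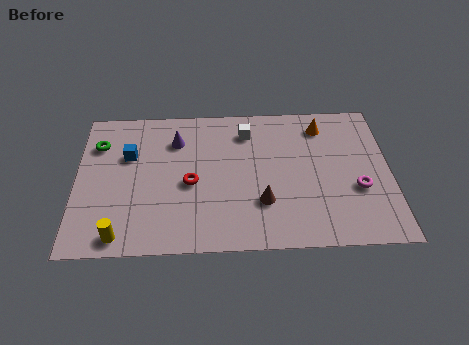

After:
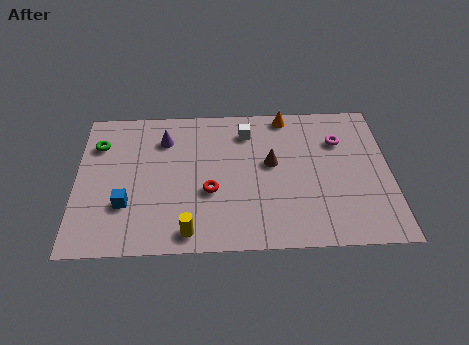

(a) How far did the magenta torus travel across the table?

2.9

The magenta torus moved from about (11.8, 3.1) to (11.1, 5.9), a distance of √(0.7² + 2.8²) ≈ 2.9.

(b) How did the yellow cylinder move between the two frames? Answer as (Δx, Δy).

(2.8, 0.1)

From the two frames, the yellow cylinder sits at roughly (1.9, 0.9) before and (4.7, 1.0) after.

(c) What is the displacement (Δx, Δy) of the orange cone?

(-1.5, 0.7)

From the two frames, the orange cone sits at roughly (10.4, 6.8) before and (8.9, 7.5) after.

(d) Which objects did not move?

the white cube and the green torus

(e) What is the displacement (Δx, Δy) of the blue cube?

(-0.1, -2.8)

From the two frames, the blue cube sits at roughly (2.2, 5.4) before and (2.1, 2.6) after.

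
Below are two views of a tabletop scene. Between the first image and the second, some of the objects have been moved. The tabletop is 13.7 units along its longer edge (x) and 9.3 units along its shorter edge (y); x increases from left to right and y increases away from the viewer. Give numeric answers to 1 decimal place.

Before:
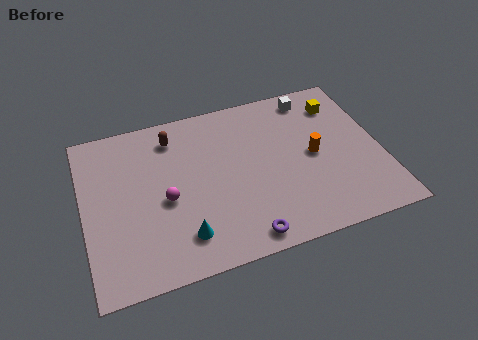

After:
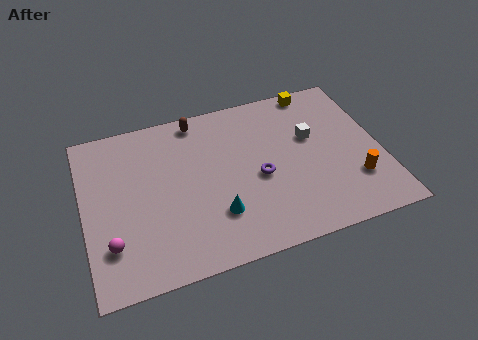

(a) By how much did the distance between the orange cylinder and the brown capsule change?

+1.9

They were about 7.0 units apart before and 8.9 after — 1.9 units further apart.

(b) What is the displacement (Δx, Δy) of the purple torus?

(1.0, 3.1)

The purple torus was at about (7.0, 1.0) and moved to about (8.0, 4.1).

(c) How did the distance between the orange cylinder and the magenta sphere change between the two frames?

+4.3

The distance was about 6.9 in the first image and 11.2 in the second, so they moved 4.3 units further apart.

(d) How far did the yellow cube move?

1.6

The yellow cube was near (12.1, 7.3) before and (11.1, 8.5) after, so it travelled √(1.0² + 1.2²) ≈ 1.6 units.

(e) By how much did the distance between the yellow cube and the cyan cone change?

-1.6

The distance was about 9.5 in the first image and 7.9 in the second, so they moved 1.6 units closer together.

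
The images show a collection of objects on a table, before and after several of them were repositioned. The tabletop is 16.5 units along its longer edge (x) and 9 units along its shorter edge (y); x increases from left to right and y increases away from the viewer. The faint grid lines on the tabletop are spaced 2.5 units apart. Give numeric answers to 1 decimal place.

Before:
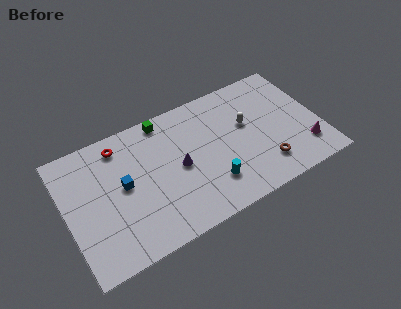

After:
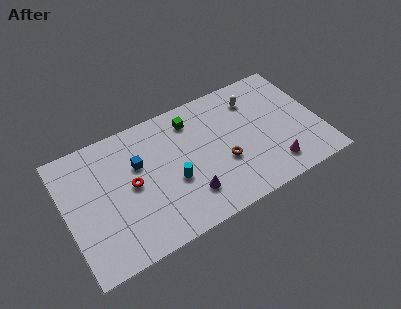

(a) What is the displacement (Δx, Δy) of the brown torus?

(-2.5, 1.4)

The brown torus started near (12.6, 2.0) and ended near (10.1, 3.4).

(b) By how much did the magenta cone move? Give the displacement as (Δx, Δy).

(-2.2, -0.4)

From the two frames, the magenta cone sits at roughly (15.3, 2.1) before and (13.1, 1.7) after.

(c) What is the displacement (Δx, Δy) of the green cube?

(1.7, -0.8)

From the two frames, the green cube sits at roughly (6.8, 8.1) before and (8.5, 7.3) after.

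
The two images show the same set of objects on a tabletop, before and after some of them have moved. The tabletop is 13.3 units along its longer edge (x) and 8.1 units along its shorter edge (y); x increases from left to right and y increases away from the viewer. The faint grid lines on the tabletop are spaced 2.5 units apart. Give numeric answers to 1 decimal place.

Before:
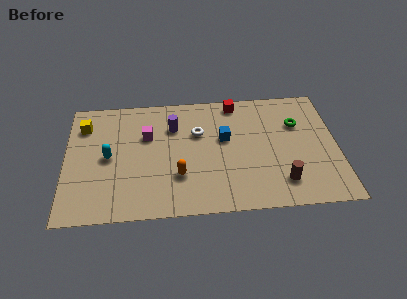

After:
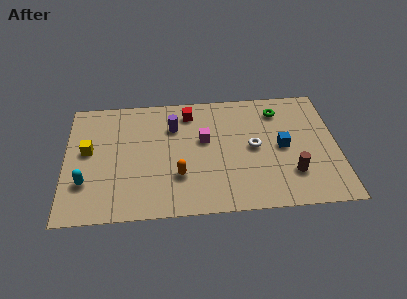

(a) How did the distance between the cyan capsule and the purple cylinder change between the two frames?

+1.8

Before: roughly 3.7 units apart; after: 5.5. That's 1.8 units further apart.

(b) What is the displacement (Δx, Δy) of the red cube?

(-2.3, -0.5)

The red cube started near (8.4, 7.2) and ended near (6.1, 6.7).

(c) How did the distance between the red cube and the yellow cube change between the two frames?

-2.1

They were about 7.6 units apart before and 5.5 after — 2.1 units closer together.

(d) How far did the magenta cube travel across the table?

2.8

From (4.0, 5.3) to (6.8, 4.8), the magenta cube covered √(2.8² + 0.5²) ≈ 2.8 units.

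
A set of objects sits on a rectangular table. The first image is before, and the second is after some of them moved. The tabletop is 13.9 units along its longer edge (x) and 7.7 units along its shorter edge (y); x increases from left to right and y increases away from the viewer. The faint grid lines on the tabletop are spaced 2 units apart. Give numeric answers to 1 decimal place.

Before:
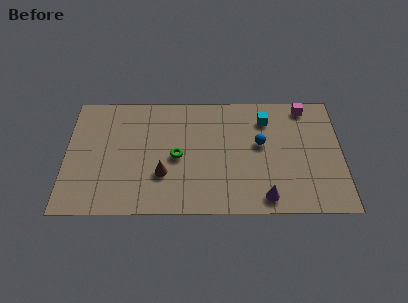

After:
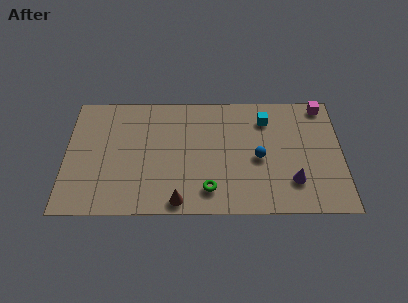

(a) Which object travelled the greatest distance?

the green torus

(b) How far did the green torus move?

2.6

The green torus moved from about (5.6, 3.6) to (7.2, 1.5), a distance of √(1.6² + 2.1²) ≈ 2.6.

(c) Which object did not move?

the cyan cube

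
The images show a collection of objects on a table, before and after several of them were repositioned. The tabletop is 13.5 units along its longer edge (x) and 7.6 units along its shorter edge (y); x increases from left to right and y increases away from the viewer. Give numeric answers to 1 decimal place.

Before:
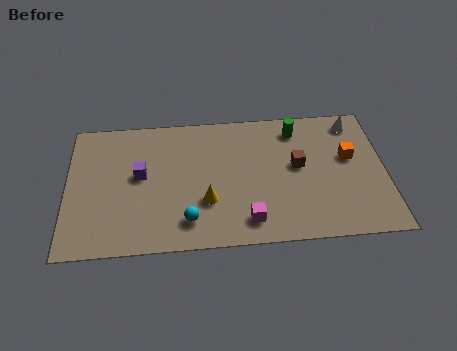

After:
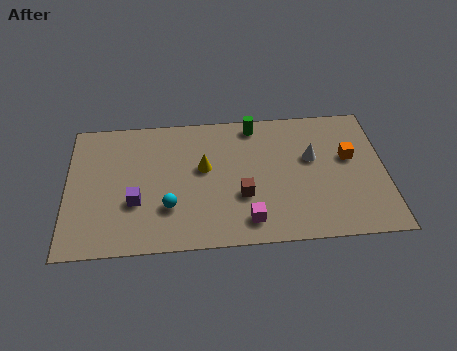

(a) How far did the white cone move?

2.7

From (12.3, 6.5) to (10.4, 4.6), the white cone covered √(1.9² + 1.9²) ≈ 2.7 units.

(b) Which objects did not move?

the magenta cube and the orange cube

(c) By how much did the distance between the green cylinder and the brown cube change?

+1.9

They were about 2.1 units apart before and 4.0 after — 1.9 units further apart.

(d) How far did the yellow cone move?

1.9

The yellow cone was near (5.9, 2.5) before and (5.8, 4.4) after, so it travelled √(0.1² + 1.9²) ≈ 1.9 units.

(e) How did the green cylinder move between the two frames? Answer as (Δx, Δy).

(-1.8, 0.4)

The green cylinder was at about (9.8, 6.3) and moved to about (8.0, 6.7).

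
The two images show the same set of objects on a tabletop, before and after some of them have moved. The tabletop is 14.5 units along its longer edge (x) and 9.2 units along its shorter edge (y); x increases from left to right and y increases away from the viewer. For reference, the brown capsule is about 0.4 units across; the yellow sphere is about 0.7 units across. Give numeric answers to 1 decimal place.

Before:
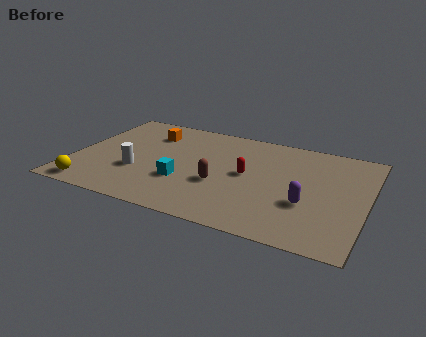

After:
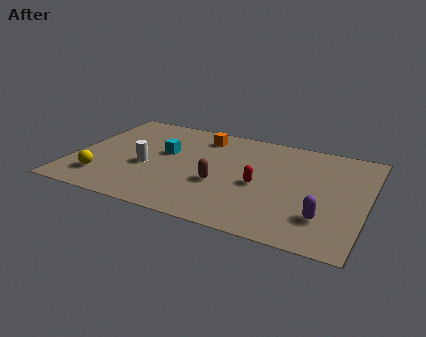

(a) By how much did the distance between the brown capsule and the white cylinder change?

-0.4

They were about 4.1 units apart before and 3.7 after — 0.4 units closer together.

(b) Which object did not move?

the brown capsule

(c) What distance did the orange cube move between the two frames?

2.7

The orange cube moved from about (3.4, 7.0) to (6.0, 7.6), a distance of √(2.6² + 0.6²) ≈ 2.7.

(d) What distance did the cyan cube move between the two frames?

2.6

From (5.6, 3.1) to (4.4, 5.4), the cyan cube covered √(1.2² + 2.3²) ≈ 2.6 units.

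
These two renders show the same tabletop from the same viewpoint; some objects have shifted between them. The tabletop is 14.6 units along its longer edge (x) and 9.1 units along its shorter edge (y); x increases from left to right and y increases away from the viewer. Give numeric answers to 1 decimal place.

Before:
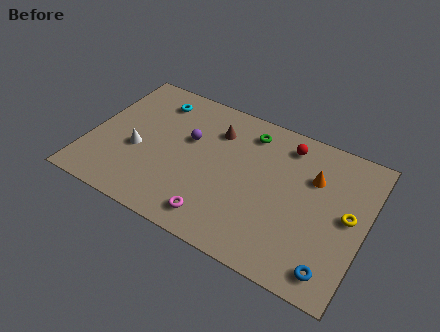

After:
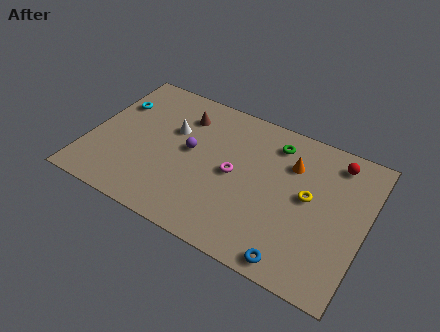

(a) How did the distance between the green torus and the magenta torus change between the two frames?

-2.8

The distance was about 6.2 in the first image and 3.4 in the second, so they moved 2.8 units closer together.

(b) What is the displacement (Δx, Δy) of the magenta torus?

(0.5, 3.1)

The magenta torus was at about (7.2, 1.4) and moved to about (7.7, 4.5).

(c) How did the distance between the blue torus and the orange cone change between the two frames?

+0.5

The distance was about 5.2 in the first image and 5.7 in the second, so they moved 0.5 units further apart.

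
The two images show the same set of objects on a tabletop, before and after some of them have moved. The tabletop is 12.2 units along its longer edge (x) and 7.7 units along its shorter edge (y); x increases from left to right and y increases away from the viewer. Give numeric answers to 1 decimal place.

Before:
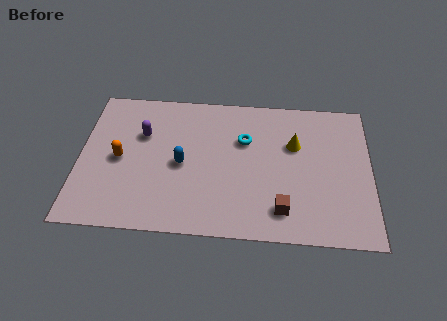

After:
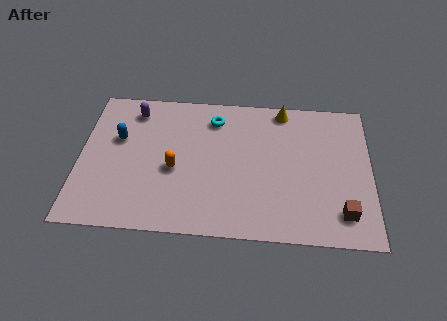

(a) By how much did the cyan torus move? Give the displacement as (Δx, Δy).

(-1.3, 1.1)

The cyan torus started near (6.9, 5.1) and ended near (5.6, 6.2).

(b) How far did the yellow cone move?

2.0

From (9.0, 5.0) to (8.5, 6.9), the yellow cone covered √(0.5² + 1.9²) ≈ 2.0 units.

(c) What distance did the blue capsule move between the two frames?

3.0

The blue capsule was near (4.3, 3.6) before and (1.6, 4.8) after, so it travelled √(2.7² + 1.2²) ≈ 3.0 units.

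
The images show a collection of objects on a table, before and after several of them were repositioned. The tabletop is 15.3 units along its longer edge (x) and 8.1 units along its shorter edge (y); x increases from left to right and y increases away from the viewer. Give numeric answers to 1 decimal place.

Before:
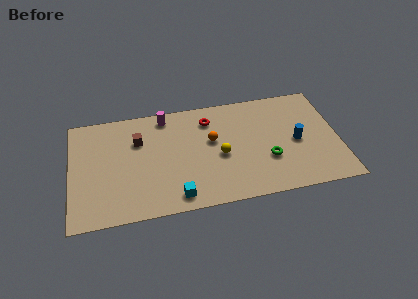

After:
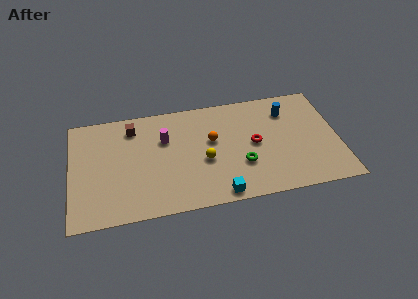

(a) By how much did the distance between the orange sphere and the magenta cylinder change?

-0.7

The distance was about 3.5 in the first image and 2.8 in the second, so they moved 0.7 units closer together.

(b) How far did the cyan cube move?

2.4

The cyan cube moved from about (5.9, 1.1) to (8.3, 0.8), a distance of √(2.4² + 0.3²) ≈ 2.4.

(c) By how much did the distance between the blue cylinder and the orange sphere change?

-0.3

They were about 4.9 units apart before and 4.6 after — 0.3 units closer together.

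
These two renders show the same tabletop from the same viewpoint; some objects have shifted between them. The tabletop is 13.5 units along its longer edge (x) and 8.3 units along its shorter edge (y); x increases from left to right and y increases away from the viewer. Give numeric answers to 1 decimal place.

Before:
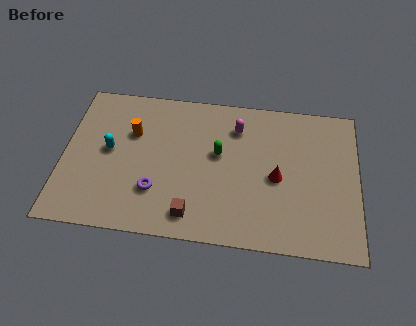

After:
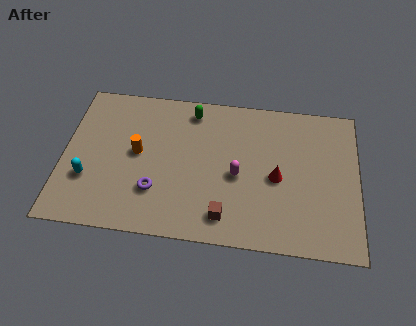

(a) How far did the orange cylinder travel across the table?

1.1

The orange cylinder moved from about (3.1, 5.5) to (3.4, 4.4), a distance of √(0.3² + 1.1²) ≈ 1.1.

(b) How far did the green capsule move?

2.6

The green capsule moved from about (7.1, 4.8) to (5.8, 7.1), a distance of √(1.3² + 2.3²) ≈ 2.6.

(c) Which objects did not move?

the red cone and the purple torus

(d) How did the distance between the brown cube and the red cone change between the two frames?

-1.2

Before: roughly 4.5 units apart; after: 3.3. That's 1.2 units closer together.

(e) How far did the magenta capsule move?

2.7

The magenta capsule was near (7.9, 6.4) before and (8.0, 3.7) after, so it travelled √(0.1² + 2.7²) ≈ 2.7 units.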